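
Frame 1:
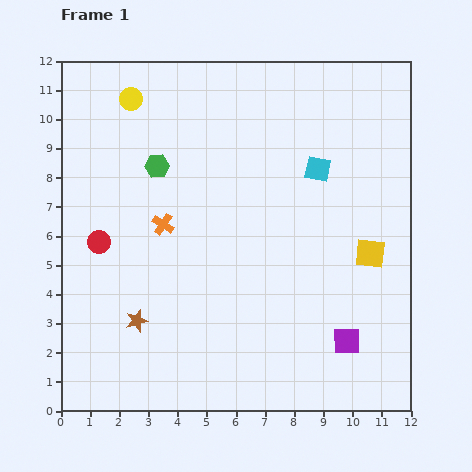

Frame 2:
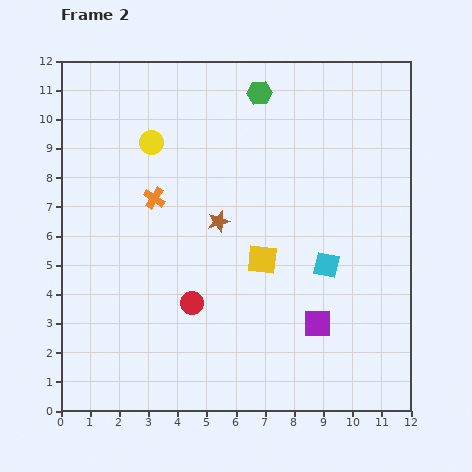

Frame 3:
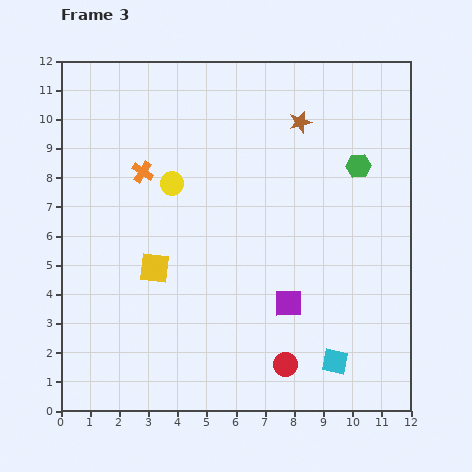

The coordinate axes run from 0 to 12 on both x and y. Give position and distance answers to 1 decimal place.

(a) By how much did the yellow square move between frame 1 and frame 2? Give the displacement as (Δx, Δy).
(-3.7, -0.2)

The yellow square was at (10.6, 5.4) in frame 1 and (6.9, 5.2) in frame 2.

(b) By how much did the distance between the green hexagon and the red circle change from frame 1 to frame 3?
+3.9

Distance in frame 1: 3.3. Distance in frame 3: 7.2.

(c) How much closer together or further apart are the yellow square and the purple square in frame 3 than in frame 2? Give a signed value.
+1.9

Distance in frame 2: 2.9. Distance in frame 3: 4.8.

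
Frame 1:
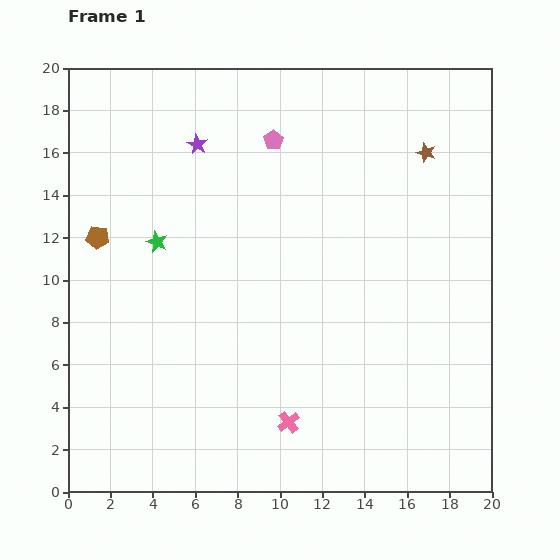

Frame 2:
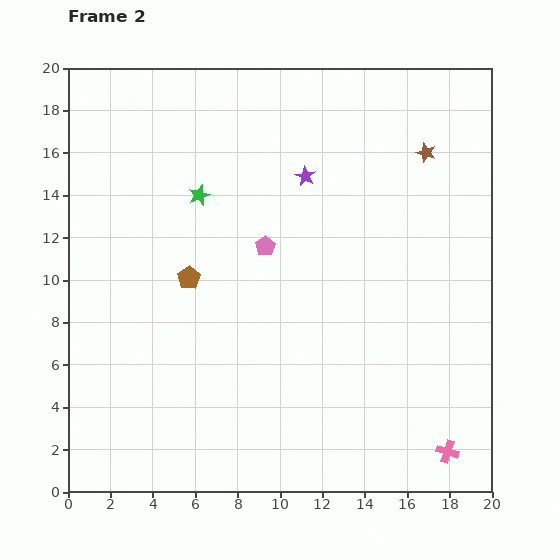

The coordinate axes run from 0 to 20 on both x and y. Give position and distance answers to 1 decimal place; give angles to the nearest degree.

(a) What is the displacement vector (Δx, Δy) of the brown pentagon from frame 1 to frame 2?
(4.3, -1.9)

The brown pentagon was at (1.4, 12.0) in frame 1 and (5.7, 10.1) in frame 2.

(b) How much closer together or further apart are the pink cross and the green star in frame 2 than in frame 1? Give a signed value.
+6.3

Distance in frame 1: 10.5. Distance in frame 2: 16.8.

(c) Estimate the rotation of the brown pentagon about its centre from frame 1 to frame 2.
31° clockwise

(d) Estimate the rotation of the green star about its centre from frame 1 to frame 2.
29° clockwise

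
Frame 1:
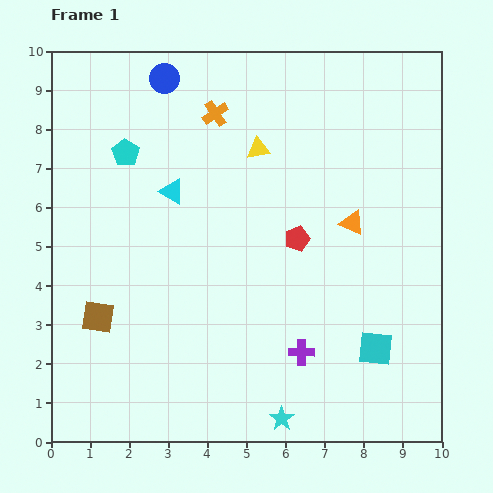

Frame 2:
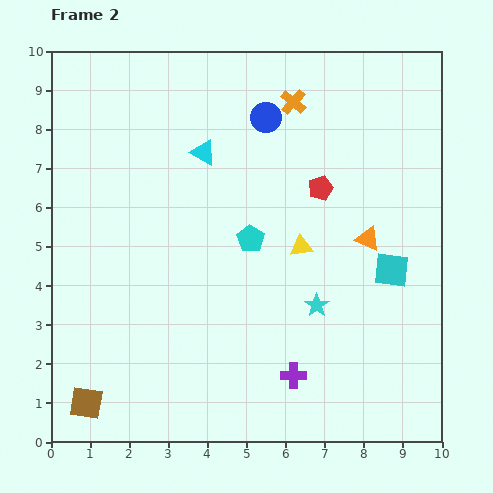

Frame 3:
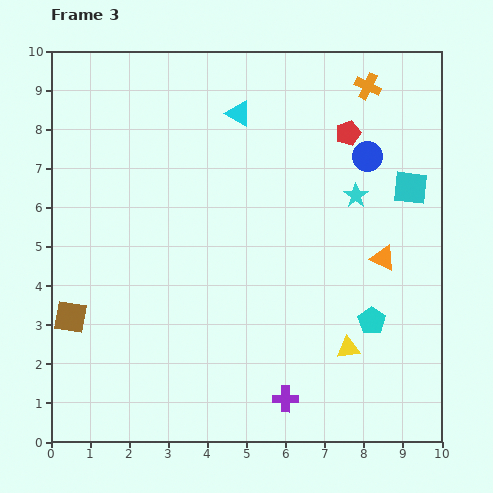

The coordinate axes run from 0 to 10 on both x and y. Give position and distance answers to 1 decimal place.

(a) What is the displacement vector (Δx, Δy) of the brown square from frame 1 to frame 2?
(-0.3, -2.2)

The brown square was at (1.2, 3.2) in frame 1 and (0.9, 1.0) in frame 2.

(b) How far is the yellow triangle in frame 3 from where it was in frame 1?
5.6

The yellow triangle moved from (5.3, 7.5) to (7.6, 2.4), a distance of √(2.3² + 5.1²) ≈ 5.6.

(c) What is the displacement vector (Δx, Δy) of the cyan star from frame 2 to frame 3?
(1.0, 2.8)

The cyan star was at (6.8, 3.5) in frame 2 and (7.8, 6.3) in frame 3.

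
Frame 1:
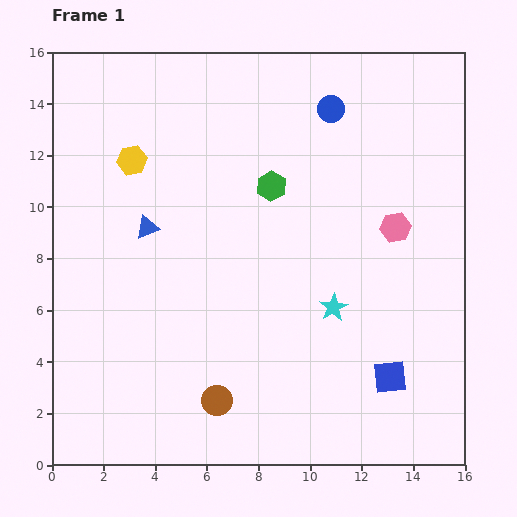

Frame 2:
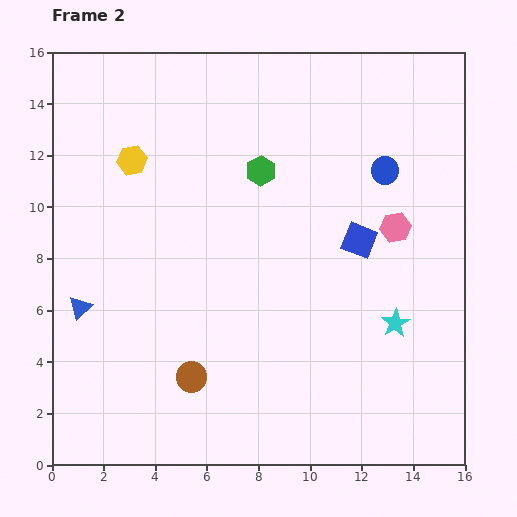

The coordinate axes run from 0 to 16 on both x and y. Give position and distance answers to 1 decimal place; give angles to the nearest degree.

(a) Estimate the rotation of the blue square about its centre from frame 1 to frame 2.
28° clockwise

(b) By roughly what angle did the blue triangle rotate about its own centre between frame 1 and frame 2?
24° counter-clockwise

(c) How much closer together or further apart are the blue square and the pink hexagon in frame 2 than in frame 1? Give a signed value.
-4.3

Distance in frame 1: 5.8. Distance in frame 2: 1.5.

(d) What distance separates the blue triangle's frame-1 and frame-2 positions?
4.0

The blue triangle moved from (3.7, 9.2) to (1.1, 6.1), a distance of √(2.6² + 3.1²) ≈ 4.0.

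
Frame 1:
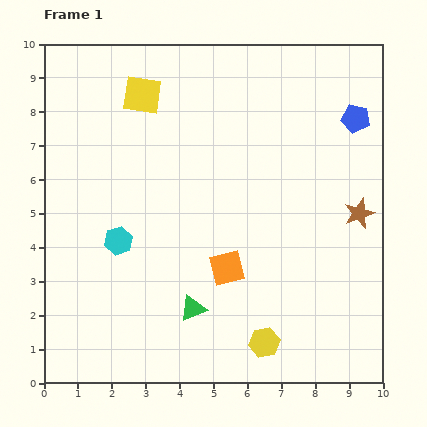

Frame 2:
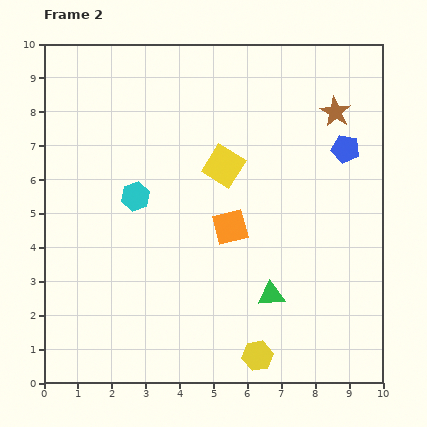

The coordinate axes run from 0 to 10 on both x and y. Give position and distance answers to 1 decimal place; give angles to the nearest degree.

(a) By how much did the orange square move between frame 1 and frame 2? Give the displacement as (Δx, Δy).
(0.1, 1.2)

The orange square was at (5.4, 3.4) in frame 1 and (5.5, 4.6) in frame 2.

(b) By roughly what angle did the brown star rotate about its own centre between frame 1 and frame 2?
20° counter-clockwise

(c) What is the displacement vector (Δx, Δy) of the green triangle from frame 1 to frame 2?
(2.3, 0.4)

The green triangle was at (4.4, 2.2) in frame 1 and (6.7, 2.6) in frame 2.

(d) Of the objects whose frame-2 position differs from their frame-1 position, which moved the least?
the yellow hexagon

(moved 0.4)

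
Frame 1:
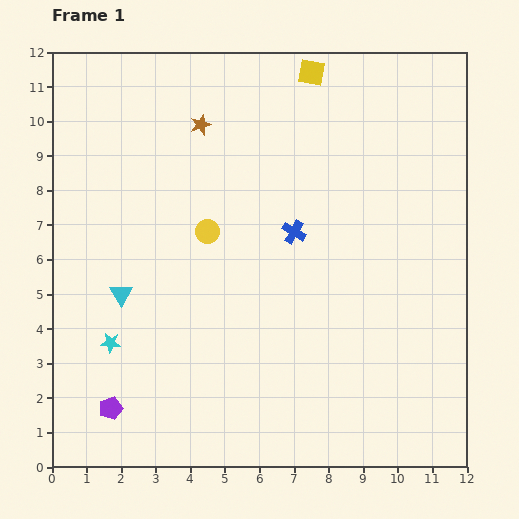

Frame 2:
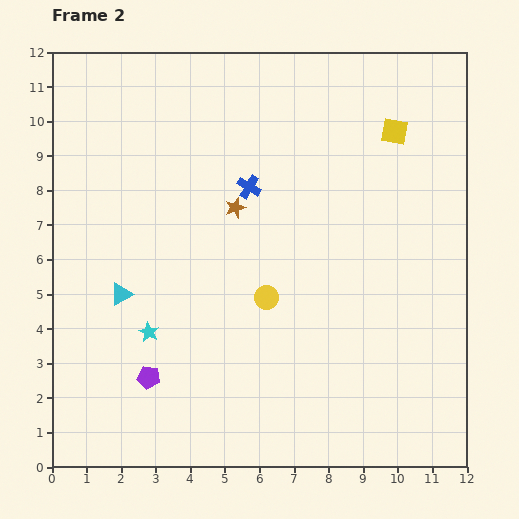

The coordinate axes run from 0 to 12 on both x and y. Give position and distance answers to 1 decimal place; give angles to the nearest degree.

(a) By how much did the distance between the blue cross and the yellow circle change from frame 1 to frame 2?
+0.7

Distance in frame 1: 2.5. Distance in frame 2: 3.2.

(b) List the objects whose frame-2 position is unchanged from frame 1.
the cyan triangle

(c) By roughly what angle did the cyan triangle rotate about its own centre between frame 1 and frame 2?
33° clockwise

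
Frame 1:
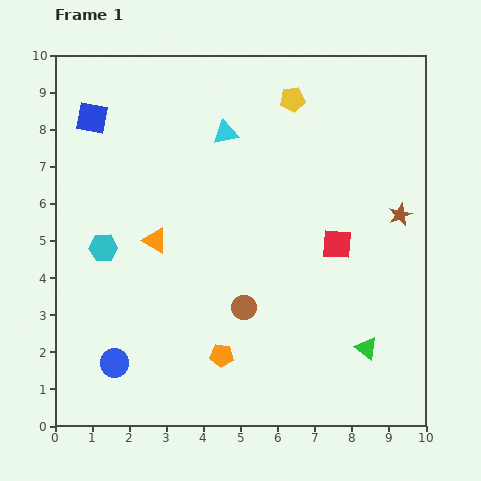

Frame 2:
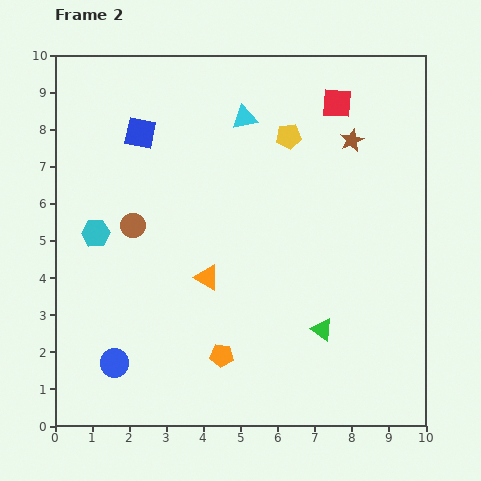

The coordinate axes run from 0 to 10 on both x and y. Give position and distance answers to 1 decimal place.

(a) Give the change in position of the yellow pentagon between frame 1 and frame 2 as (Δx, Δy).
(-0.1, -1.0)

The yellow pentagon was at (6.4, 8.8) in frame 1 and (6.3, 7.8) in frame 2.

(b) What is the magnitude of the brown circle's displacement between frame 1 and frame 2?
3.7

The brown circle moved from (5.1, 3.2) to (2.1, 5.4), a distance of √(3.0² + 2.2²) ≈ 3.7.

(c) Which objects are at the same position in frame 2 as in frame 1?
the blue circle, the orange pentagon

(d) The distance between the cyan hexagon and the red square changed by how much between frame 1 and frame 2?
+1.1

Distance in frame 1: 6.3. Distance in frame 2: 7.4.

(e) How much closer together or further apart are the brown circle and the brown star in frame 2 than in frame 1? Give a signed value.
+1.4

Distance in frame 1: 4.9. Distance in frame 2: 6.3.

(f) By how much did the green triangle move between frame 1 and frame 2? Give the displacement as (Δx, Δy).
(-1.2, 0.5)

The green triangle was at (8.4, 2.1) in frame 1 and (7.2, 2.6) in frame 2.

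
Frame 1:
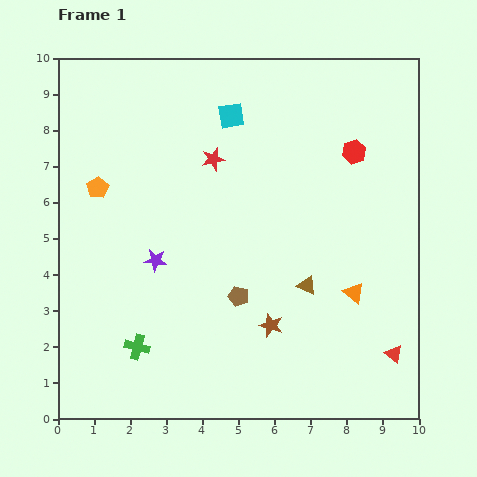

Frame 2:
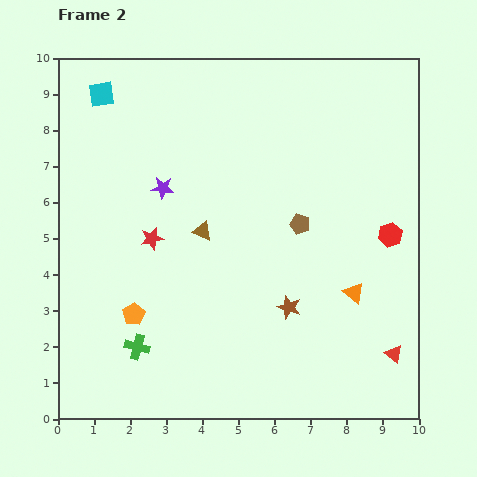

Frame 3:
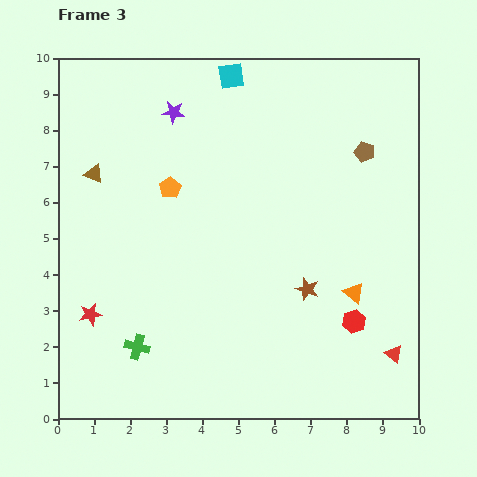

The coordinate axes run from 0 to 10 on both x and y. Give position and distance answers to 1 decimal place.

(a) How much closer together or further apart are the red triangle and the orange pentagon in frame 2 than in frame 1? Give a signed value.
-2.1

Distance in frame 1: 9.4. Distance in frame 2: 7.3.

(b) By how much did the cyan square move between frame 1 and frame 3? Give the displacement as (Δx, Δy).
(0.0, 1.1)

The cyan square was at (4.8, 8.4) in frame 1 and (4.8, 9.5) in frame 3.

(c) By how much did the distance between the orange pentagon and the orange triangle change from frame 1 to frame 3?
-1.8

Distance in frame 1: 7.7. Distance in frame 3: 5.9.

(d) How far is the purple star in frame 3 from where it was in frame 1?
4.1

The purple star moved from (2.7, 4.4) to (3.2, 8.5), a distance of √(0.5² + 4.1²) ≈ 4.1.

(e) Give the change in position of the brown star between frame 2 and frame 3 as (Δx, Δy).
(0.5, 0.5)

The brown star was at (6.4, 3.1) in frame 2 and (6.9, 3.6) in frame 3.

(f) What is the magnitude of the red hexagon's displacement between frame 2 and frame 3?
2.6

The red hexagon moved from (9.2, 5.1) to (8.2, 2.7), a distance of √(1.0² + 2.4²) ≈ 2.6.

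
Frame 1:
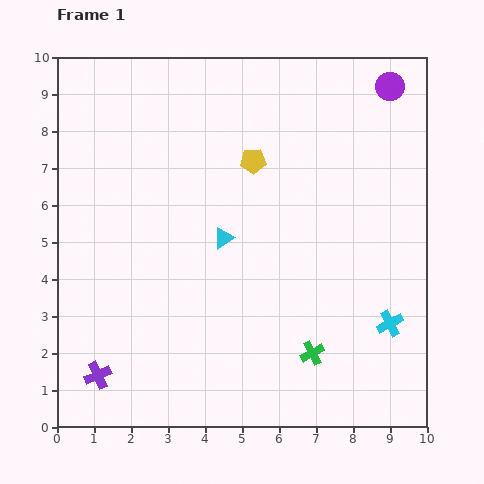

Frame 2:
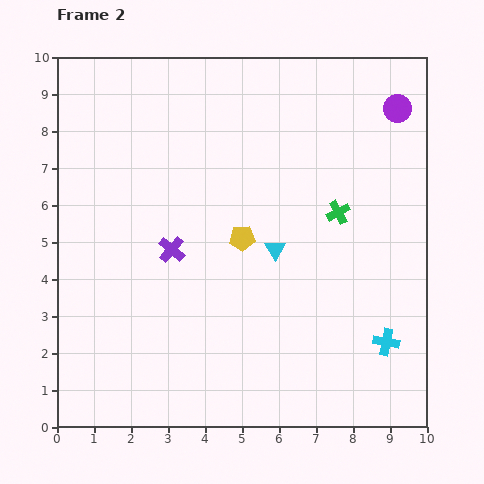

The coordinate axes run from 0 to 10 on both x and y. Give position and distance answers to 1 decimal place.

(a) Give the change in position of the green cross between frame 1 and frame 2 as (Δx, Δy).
(0.7, 3.8)

The green cross was at (6.9, 2.0) in frame 1 and (7.6, 5.8) in frame 2.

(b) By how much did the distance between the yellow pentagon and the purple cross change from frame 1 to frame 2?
-5.3

Distance in frame 1: 7.2. Distance in frame 2: 1.9.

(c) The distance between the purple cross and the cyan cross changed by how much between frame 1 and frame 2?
-1.7

Distance in frame 1: 8.0. Distance in frame 2: 6.3.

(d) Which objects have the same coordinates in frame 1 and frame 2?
none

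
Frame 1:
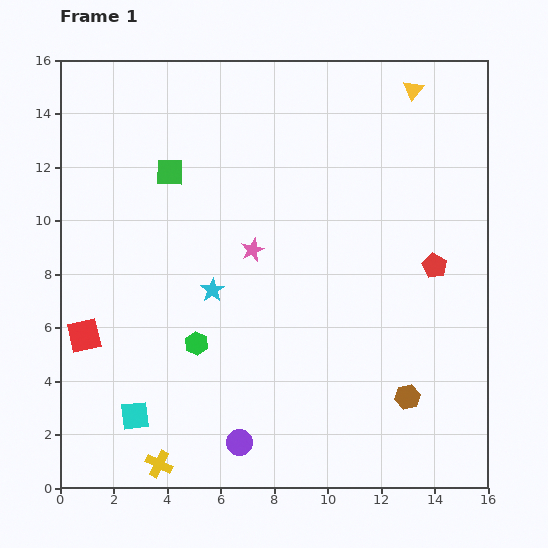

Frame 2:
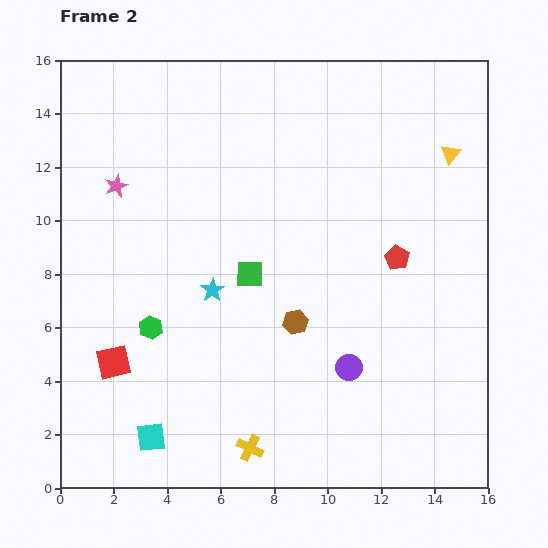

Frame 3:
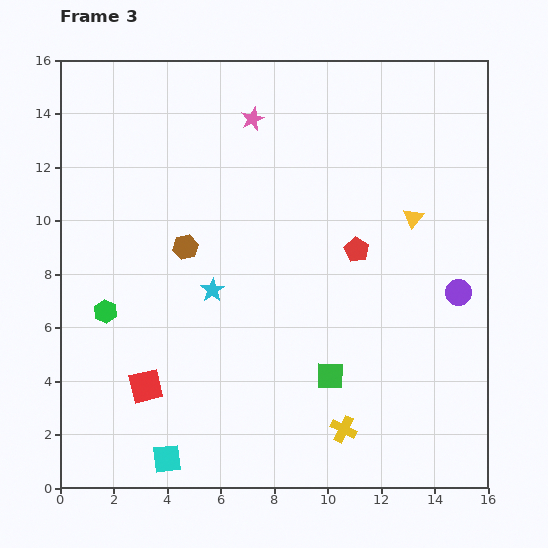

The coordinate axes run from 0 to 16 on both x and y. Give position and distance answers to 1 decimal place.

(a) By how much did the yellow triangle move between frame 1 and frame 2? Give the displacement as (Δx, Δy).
(1.4, -2.4)

The yellow triangle was at (13.2, 14.9) in frame 1 and (14.6, 12.5) in frame 2.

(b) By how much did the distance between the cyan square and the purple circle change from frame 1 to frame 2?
+3.8

Distance in frame 1: 4.0. Distance in frame 2: 7.8.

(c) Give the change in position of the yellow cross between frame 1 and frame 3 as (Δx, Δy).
(6.9, 1.3)

The yellow cross was at (3.7, 0.9) in frame 1 and (10.6, 2.2) in frame 3.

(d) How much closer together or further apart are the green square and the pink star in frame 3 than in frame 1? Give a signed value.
+5.8

Distance in frame 1: 4.2. Distance in frame 3: 10.0.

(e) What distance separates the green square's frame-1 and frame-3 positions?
9.7

The green square moved from (4.1, 11.8) to (10.1, 4.2), a distance of √(6.0² + 7.6²) ≈ 9.7.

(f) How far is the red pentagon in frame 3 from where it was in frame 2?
1.5

The red pentagon moved from (12.6, 8.6) to (11.1, 8.9), a distance of √(1.5² + 0.3²) ≈ 1.5.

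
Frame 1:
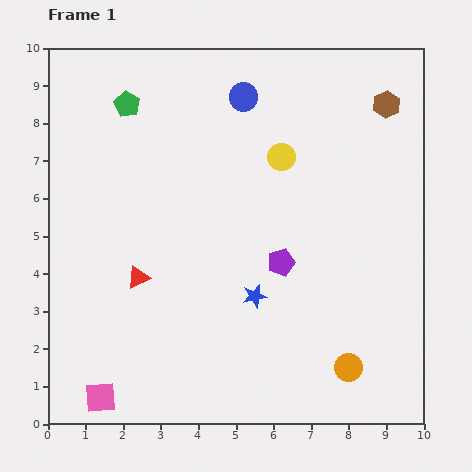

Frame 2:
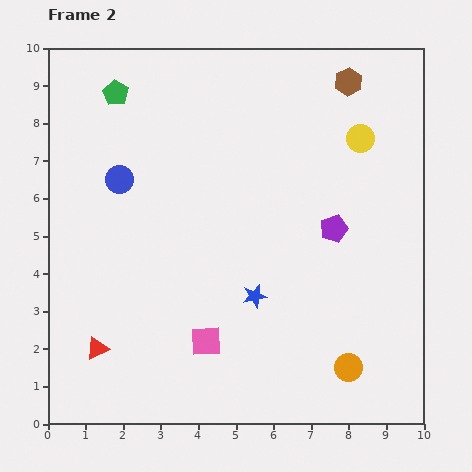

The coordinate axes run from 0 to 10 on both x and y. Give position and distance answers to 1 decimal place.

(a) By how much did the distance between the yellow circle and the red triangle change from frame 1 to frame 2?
+4.0

Distance in frame 1: 5.0. Distance in frame 2: 9.0.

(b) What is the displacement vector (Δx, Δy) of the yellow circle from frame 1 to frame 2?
(2.1, 0.5)

The yellow circle was at (6.2, 7.1) in frame 1 and (8.3, 7.6) in frame 2.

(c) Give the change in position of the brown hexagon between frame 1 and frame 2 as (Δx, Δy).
(-1.0, 0.6)

The brown hexagon was at (9.0, 8.5) in frame 1 and (8.0, 9.1) in frame 2.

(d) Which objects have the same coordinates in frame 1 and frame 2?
the orange circle, the blue star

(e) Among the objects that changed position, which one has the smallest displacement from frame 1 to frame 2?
the green pentagon

(moved 0.4)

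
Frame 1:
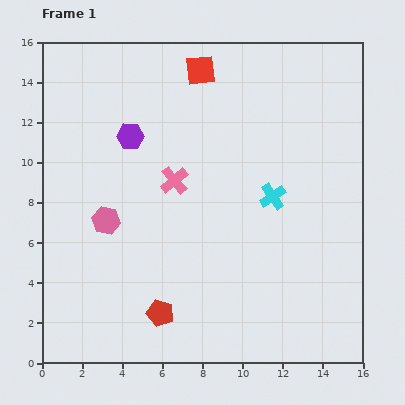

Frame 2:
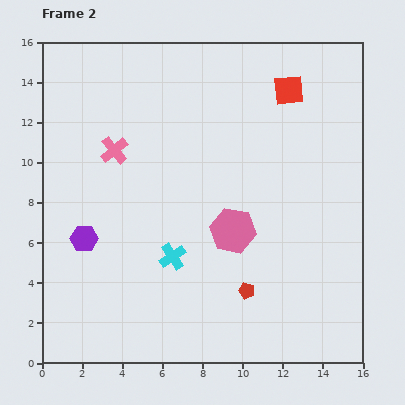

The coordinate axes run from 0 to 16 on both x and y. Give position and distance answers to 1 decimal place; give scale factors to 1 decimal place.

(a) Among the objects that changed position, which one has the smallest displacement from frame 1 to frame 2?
the pink cross

(moved 3.4)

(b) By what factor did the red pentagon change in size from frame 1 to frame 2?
0.6×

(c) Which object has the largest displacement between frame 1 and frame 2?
the pink hexagon

(moved 6.3; next 5.8)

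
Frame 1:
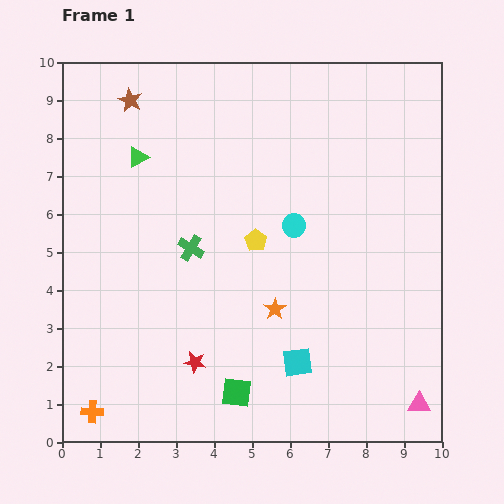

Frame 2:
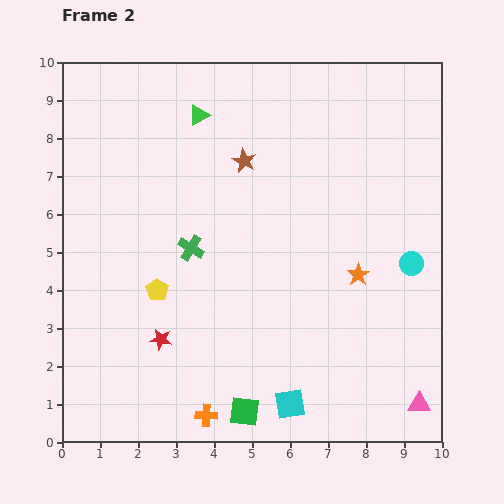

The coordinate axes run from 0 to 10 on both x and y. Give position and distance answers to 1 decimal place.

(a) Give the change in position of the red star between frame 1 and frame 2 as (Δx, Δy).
(-0.9, 0.6)

The red star was at (3.5, 2.1) in frame 1 and (2.6, 2.7) in frame 2.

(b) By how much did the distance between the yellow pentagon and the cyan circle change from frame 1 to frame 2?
+5.6

Distance in frame 1: 1.1. Distance in frame 2: 6.7.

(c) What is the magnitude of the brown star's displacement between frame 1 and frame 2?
3.4

The brown star moved from (1.8, 9.0) to (4.8, 7.4), a distance of √(3.0² + 1.6²) ≈ 3.4.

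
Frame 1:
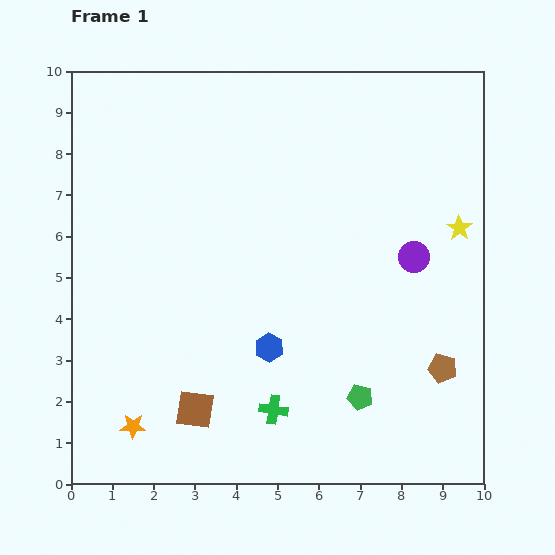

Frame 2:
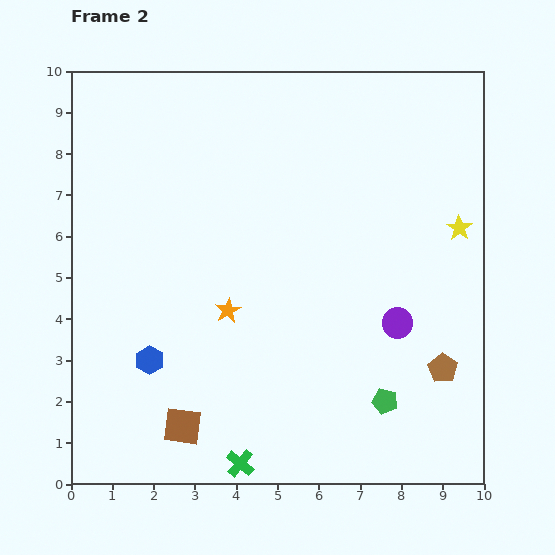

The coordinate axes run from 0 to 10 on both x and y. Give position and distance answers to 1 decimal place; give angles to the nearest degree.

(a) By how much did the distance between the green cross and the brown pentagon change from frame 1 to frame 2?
+1.2

Distance in frame 1: 4.2. Distance in frame 2: 5.4.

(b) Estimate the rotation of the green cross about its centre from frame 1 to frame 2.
30° clockwise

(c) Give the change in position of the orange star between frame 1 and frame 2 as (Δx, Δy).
(2.3, 2.8)

The orange star was at (1.5, 1.4) in frame 1 and (3.8, 4.2) in frame 2.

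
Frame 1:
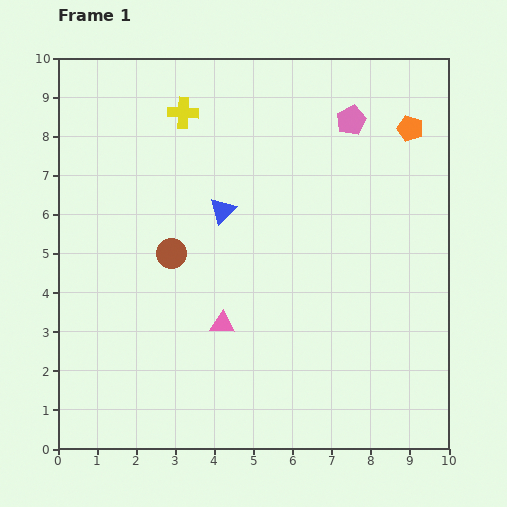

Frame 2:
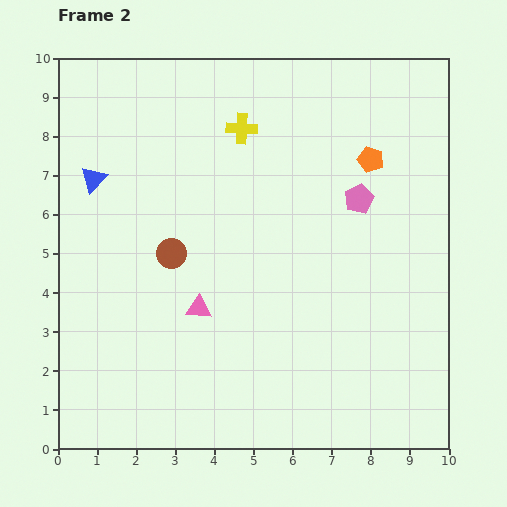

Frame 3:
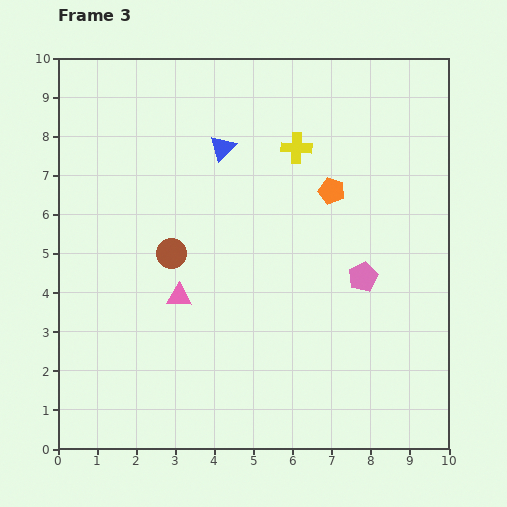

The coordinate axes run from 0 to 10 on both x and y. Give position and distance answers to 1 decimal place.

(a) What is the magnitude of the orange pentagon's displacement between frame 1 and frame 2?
1.3

The orange pentagon moved from (9.0, 8.2) to (8.0, 7.4), a distance of √(1.0² + 0.8²) ≈ 1.3.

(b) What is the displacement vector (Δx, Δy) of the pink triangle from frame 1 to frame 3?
(-1.1, 0.7)

The pink triangle was at (4.2, 3.2) in frame 1 and (3.1, 3.9) in frame 3.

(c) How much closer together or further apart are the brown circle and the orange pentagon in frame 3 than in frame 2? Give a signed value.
-1.2

Distance in frame 2: 5.6. Distance in frame 3: 4.4.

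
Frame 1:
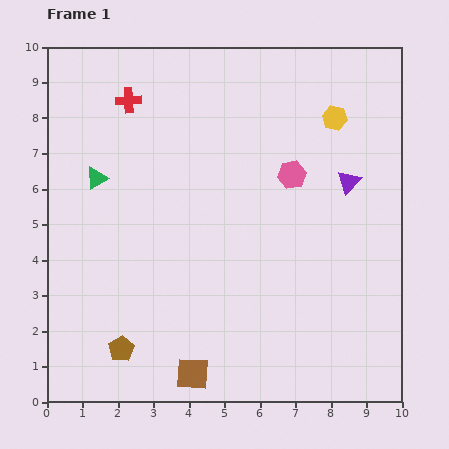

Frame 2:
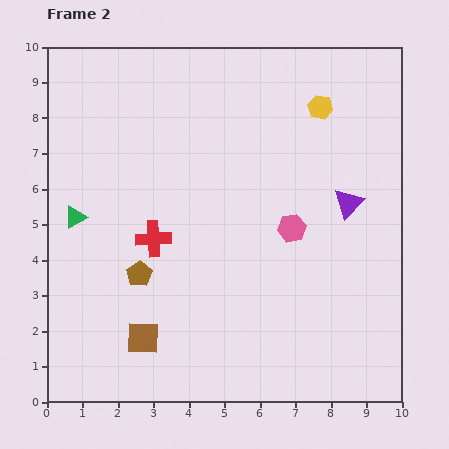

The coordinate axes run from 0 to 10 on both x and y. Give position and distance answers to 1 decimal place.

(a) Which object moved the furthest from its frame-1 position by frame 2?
the red cross

(moved 4.0; next 2.2)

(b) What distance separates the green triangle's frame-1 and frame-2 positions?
1.3

The green triangle moved from (1.4, 6.3) to (0.8, 5.2), a distance of √(0.6² + 1.1²) ≈ 1.3.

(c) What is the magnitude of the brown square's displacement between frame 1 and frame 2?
1.7

The brown square moved from (4.1, 0.8) to (2.7, 1.8), a distance of √(1.4² + 1.0²) ≈ 1.7.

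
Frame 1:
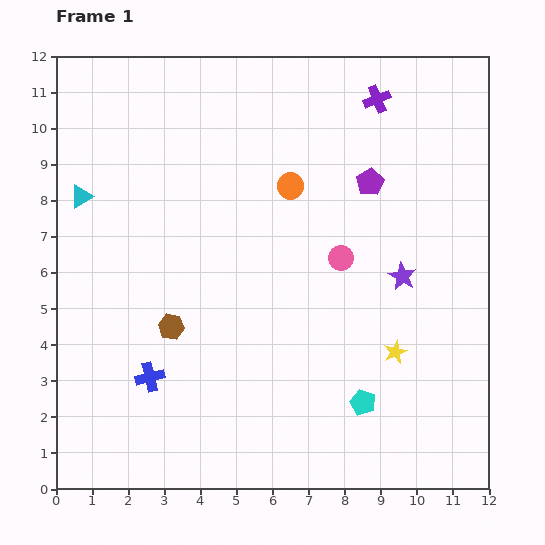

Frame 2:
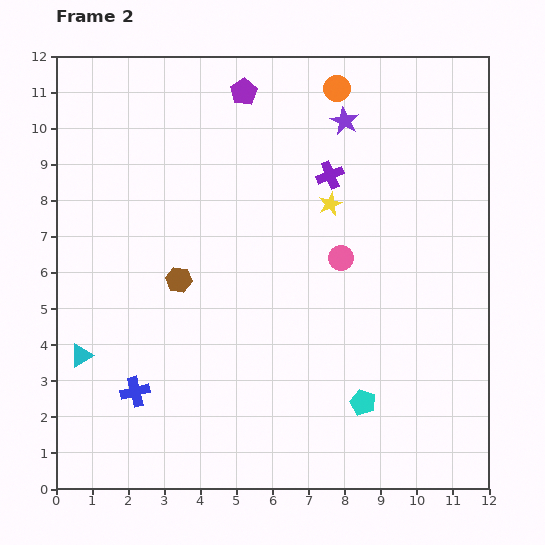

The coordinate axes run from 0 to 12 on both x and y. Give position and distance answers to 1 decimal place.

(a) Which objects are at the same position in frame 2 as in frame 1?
the pink circle, the cyan pentagon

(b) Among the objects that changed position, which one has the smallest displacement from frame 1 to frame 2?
the blue cross

(moved 0.6)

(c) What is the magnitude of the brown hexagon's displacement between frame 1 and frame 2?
1.3

The brown hexagon moved from (3.2, 4.5) to (3.4, 5.8), a distance of √(0.2² + 1.3²) ≈ 1.3.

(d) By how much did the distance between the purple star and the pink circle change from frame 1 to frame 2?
+2.0

Distance in frame 1: 1.8. Distance in frame 2: 3.8.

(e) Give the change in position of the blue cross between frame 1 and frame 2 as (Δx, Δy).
(-0.4, -0.4)

The blue cross was at (2.6, 3.1) in frame 1 and (2.2, 2.7) in frame 2.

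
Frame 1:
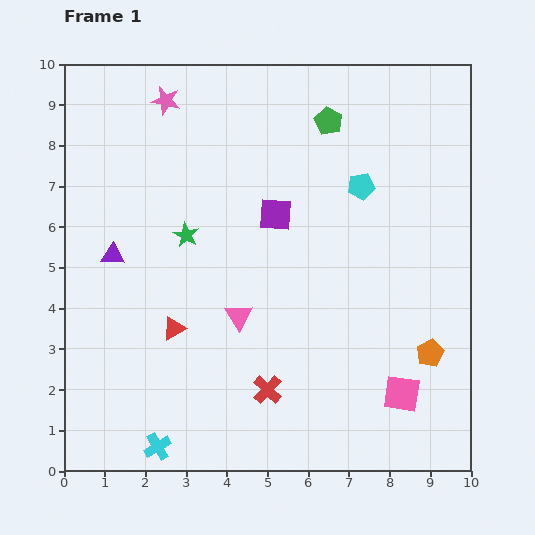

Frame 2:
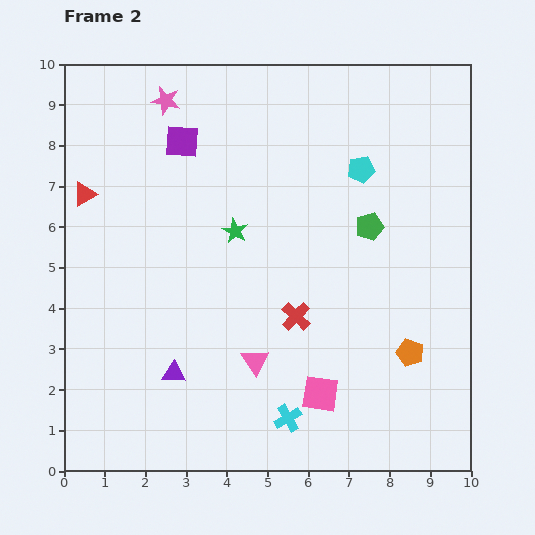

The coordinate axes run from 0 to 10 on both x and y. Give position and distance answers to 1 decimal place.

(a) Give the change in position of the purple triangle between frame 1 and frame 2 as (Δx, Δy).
(1.5, -2.9)

The purple triangle was at (1.2, 5.3) in frame 1 and (2.7, 2.4) in frame 2.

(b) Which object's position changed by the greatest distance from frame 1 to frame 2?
the red triangle

(moved 4.0; next 3.3)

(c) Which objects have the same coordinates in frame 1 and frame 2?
the pink star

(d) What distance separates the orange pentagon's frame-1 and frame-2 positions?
0.5

The orange pentagon moved from (9.0, 2.9) to (8.5, 2.9), a distance of √(0.5² + 0.0²) ≈ 0.5.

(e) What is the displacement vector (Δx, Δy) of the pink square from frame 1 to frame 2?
(-2.0, 0.0)

The pink square was at (8.3, 1.9) in frame 1 and (6.3, 1.9) in frame 2.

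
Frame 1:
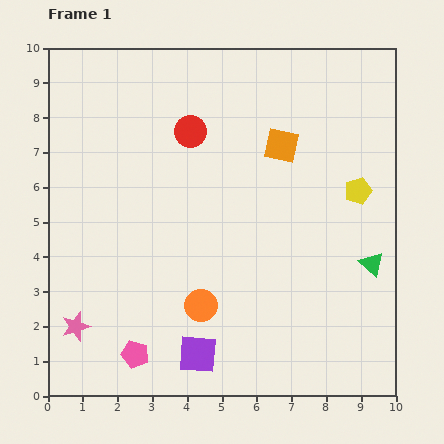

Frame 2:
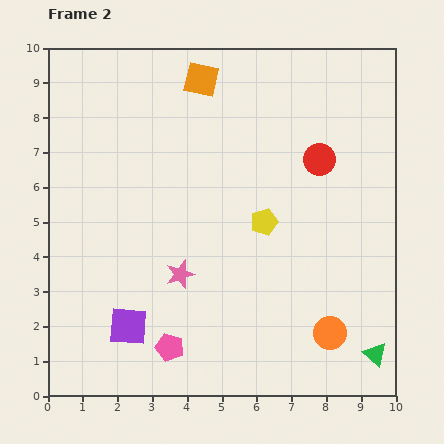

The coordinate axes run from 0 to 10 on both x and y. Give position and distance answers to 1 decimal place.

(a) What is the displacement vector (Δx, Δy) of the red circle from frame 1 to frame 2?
(3.7, -0.8)

The red circle was at (4.1, 7.6) in frame 1 and (7.8, 6.8) in frame 2.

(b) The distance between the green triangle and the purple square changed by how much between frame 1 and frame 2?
+1.5

Distance in frame 1: 5.6. Distance in frame 2: 7.1.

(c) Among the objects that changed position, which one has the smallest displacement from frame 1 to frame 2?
the pink pentagon

(moved 1.0)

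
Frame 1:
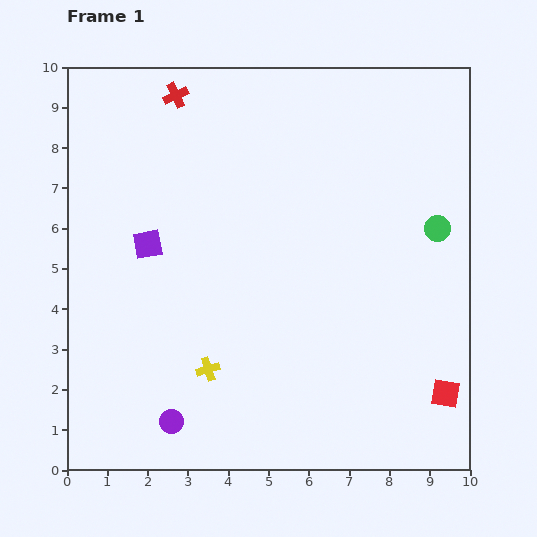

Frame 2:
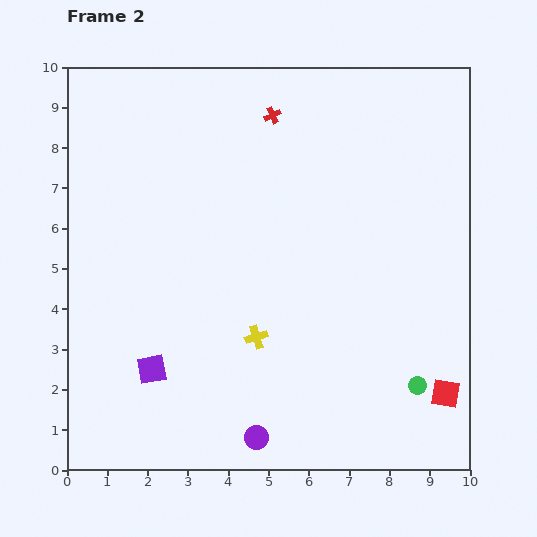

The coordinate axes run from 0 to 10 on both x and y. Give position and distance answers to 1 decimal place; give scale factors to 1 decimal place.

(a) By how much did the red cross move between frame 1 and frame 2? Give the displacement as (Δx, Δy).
(2.4, -0.5)

The red cross was at (2.7, 9.3) in frame 1 and (5.1, 8.8) in frame 2.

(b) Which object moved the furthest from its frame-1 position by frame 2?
the green circle

(moved 3.9; next 3.1)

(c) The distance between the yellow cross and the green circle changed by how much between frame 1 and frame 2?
-2.5

Distance in frame 1: 6.7. Distance in frame 2: 4.2.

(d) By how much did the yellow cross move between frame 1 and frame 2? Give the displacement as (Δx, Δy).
(1.2, 0.8)

The yellow cross was at (3.5, 2.5) in frame 1 and (4.7, 3.3) in frame 2.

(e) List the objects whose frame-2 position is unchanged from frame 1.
the red square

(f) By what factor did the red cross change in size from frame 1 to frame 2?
0.7×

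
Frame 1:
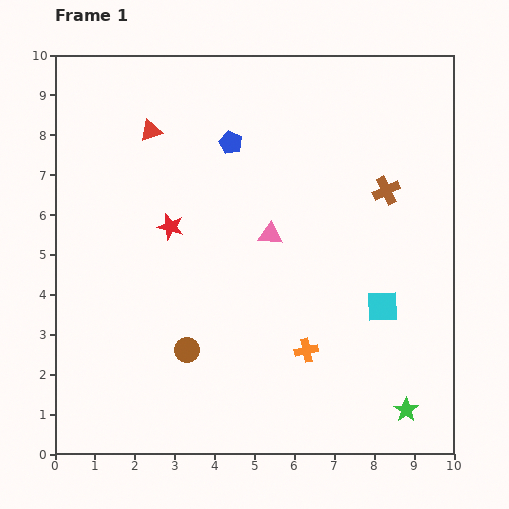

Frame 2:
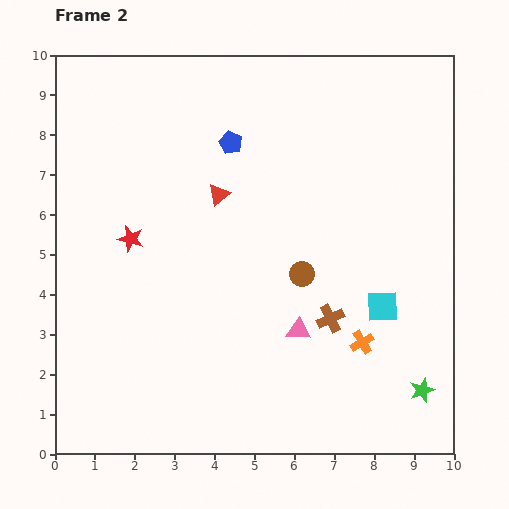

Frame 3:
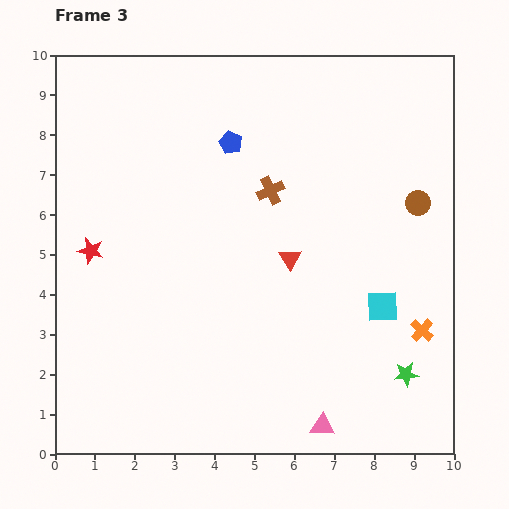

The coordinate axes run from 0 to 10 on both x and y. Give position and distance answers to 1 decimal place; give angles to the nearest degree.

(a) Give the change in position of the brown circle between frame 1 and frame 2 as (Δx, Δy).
(2.9, 1.9)

The brown circle was at (3.3, 2.6) in frame 1 and (6.2, 4.5) in frame 2.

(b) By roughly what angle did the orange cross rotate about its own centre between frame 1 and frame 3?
36° counter-clockwise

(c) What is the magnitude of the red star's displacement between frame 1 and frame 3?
2.1

The red star moved from (2.9, 5.7) to (0.9, 5.1), a distance of √(2.0² + 0.6²) ≈ 2.1.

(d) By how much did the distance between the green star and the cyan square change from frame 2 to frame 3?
-0.5

Distance in frame 2: 2.3. Distance in frame 3: 1.8.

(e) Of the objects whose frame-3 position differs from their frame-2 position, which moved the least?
the green star

(moved 0.6)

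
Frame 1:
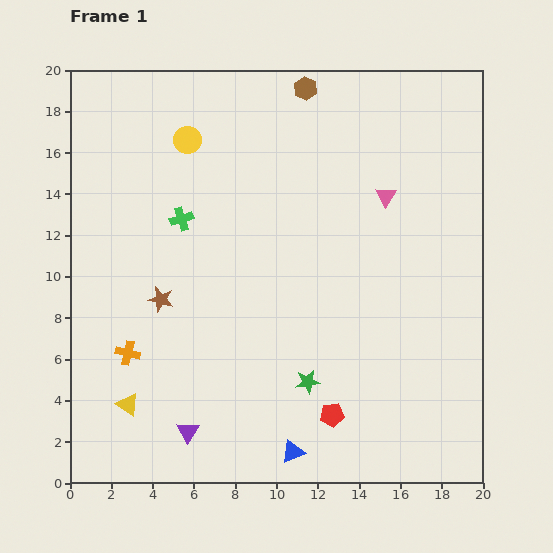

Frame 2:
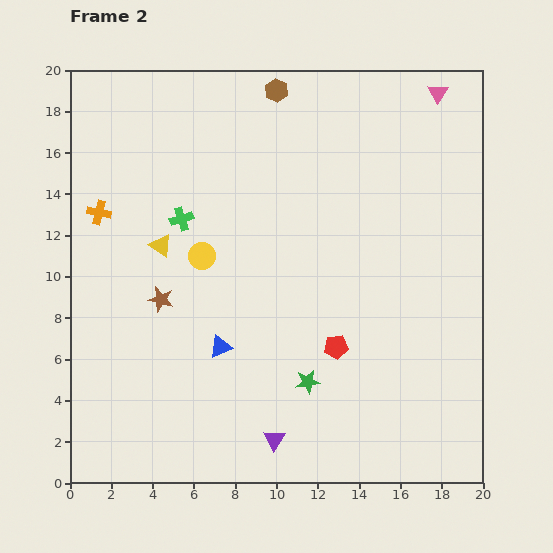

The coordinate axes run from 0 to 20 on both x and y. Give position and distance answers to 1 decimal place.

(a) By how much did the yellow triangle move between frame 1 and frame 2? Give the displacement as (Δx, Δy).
(1.6, 7.7)

The yellow triangle was at (2.8, 3.8) in frame 1 and (4.4, 11.5) in frame 2.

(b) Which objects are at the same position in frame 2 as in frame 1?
the green cross, the brown star, the green star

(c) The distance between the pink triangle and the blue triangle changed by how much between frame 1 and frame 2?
+3.0

Distance in frame 1: 13.2. Distance in frame 2: 16.2.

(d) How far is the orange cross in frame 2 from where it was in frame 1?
6.9

The orange cross moved from (2.8, 6.3) to (1.4, 13.1), a distance of √(1.4² + 6.8²) ≈ 6.9.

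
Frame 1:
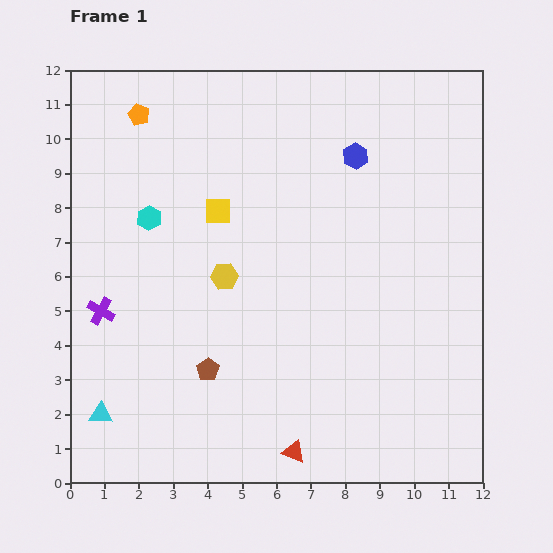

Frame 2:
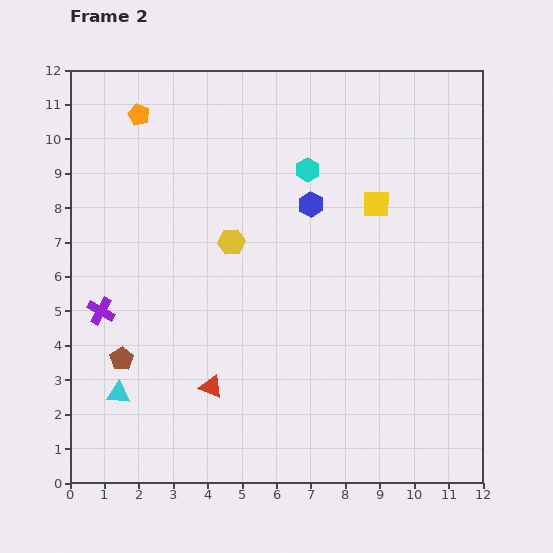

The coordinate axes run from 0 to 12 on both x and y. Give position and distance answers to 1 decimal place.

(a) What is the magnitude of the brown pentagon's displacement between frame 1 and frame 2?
2.5

The brown pentagon moved from (4.0, 3.3) to (1.5, 3.6), a distance of √(2.5² + 0.3²) ≈ 2.5.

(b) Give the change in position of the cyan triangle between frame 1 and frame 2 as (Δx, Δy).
(0.5, 0.6)

The cyan triangle was at (0.9, 2.0) in frame 1 and (1.4, 2.6) in frame 2.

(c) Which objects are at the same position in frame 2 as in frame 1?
the purple cross, the orange pentagon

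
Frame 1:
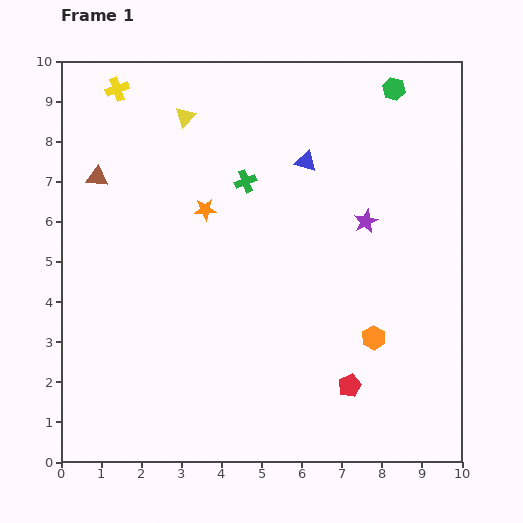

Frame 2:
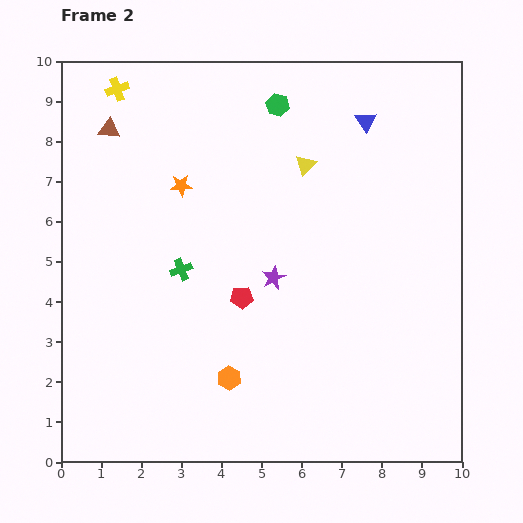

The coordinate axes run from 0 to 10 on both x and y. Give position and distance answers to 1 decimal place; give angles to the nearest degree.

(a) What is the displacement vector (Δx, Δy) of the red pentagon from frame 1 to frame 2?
(-2.7, 2.2)

The red pentagon was at (7.2, 1.9) in frame 1 and (4.5, 4.1) in frame 2.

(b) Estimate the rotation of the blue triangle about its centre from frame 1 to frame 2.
43° clockwise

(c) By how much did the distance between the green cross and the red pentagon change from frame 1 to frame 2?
-4.0

Distance in frame 1: 5.7. Distance in frame 2: 1.7.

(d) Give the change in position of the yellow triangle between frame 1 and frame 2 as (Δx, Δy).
(3.0, -1.2)

The yellow triangle was at (3.1, 8.6) in frame 1 and (6.1, 7.4) in frame 2.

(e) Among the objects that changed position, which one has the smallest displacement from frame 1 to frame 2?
the orange star

(moved 0.8)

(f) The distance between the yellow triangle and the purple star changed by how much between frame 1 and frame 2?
-2.3

Distance in frame 1: 5.2. Distance in frame 2: 2.9.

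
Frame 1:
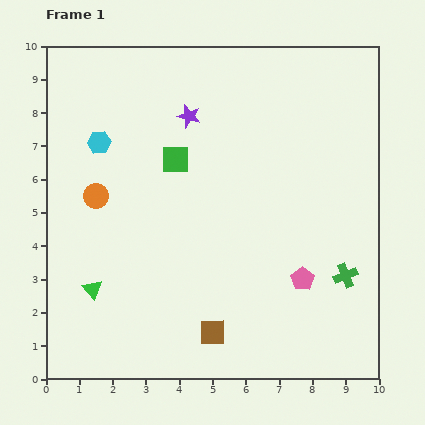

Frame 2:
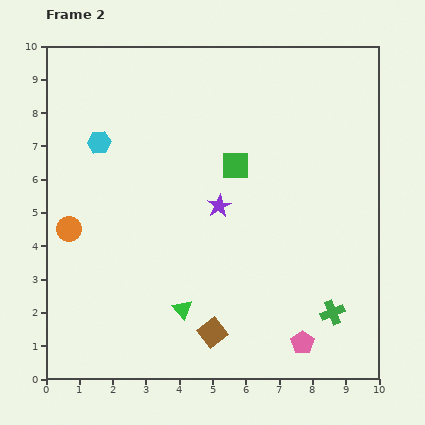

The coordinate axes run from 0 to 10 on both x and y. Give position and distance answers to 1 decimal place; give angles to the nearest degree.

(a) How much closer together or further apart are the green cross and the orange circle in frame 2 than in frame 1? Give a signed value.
+0.4

Distance in frame 1: 7.9. Distance in frame 2: 8.3.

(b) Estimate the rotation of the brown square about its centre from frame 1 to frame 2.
37° counter-clockwise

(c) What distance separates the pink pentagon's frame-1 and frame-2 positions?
1.9

The pink pentagon moved from (7.7, 3.0) to (7.7, 1.1), a distance of √(0.0² + 1.9²) ≈ 1.9.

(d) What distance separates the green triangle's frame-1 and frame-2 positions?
2.8

The green triangle moved from (1.4, 2.7) to (4.1, 2.1), a distance of √(2.7² + 0.6²) ≈ 2.8.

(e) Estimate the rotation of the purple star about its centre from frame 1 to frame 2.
26° clockwise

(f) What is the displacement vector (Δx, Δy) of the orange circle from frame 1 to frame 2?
(-0.8, -1.0)

The orange circle was at (1.5, 5.5) in frame 1 and (0.7, 4.5) in frame 2.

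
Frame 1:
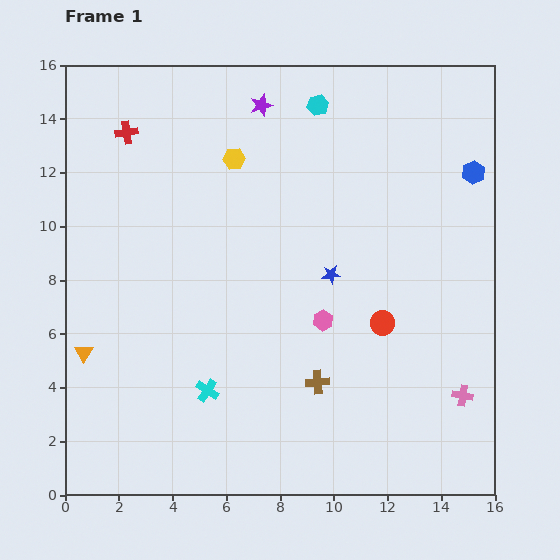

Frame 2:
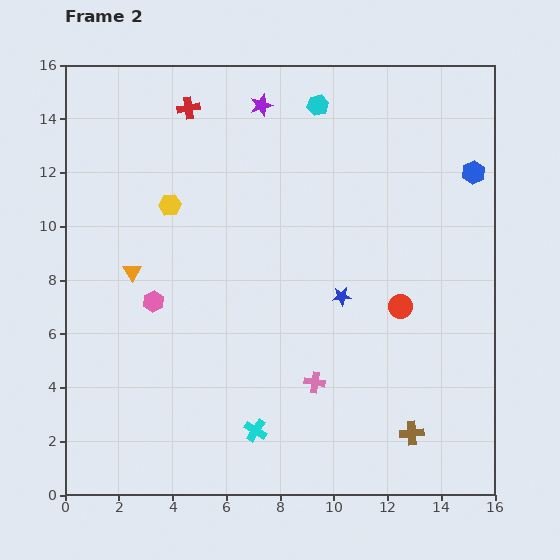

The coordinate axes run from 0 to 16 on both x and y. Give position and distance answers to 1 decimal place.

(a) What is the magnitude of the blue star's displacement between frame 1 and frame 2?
0.9

The blue star moved from (9.9, 8.2) to (10.3, 7.4), a distance of √(0.4² + 0.8²) ≈ 0.9.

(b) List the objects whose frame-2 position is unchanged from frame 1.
the blue hexagon, the cyan hexagon, the purple star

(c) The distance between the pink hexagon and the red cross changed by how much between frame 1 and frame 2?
-2.8

Distance in frame 1: 10.1. Distance in frame 2: 7.3.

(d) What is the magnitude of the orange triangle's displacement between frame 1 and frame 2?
3.5

The orange triangle moved from (0.7, 5.3) to (2.5, 8.3), a distance of √(1.8² + 3.0²) ≈ 3.5.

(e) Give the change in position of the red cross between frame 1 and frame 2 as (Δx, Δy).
(2.3, 0.9)

The red cross was at (2.3, 13.5) in frame 1 and (4.6, 14.4) in frame 2.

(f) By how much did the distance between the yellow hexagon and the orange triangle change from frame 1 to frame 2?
-6.2

Distance in frame 1: 9.1. Distance in frame 2: 2.9.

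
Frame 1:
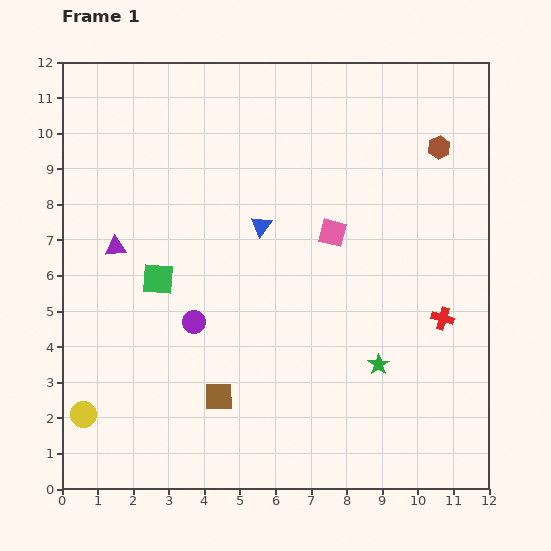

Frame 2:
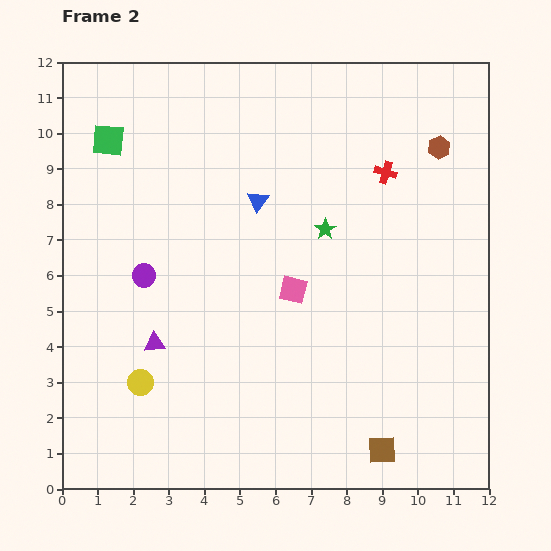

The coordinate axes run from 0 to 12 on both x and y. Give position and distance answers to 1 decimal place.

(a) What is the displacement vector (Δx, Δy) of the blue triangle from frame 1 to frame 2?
(-0.1, 0.7)

The blue triangle was at (5.6, 7.4) in frame 1 and (5.5, 8.1) in frame 2.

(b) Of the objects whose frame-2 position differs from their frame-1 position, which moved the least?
the blue triangle

(moved 0.7)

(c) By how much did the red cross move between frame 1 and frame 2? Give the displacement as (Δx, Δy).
(-1.6, 4.1)

The red cross was at (10.7, 4.8) in frame 1 and (9.1, 8.9) in frame 2.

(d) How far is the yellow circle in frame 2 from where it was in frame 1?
1.8

The yellow circle moved from (0.6, 2.1) to (2.2, 3.0), a distance of √(1.6² + 0.9²) ≈ 1.8.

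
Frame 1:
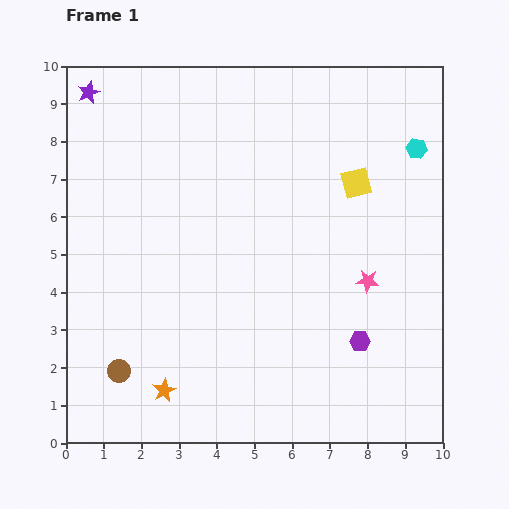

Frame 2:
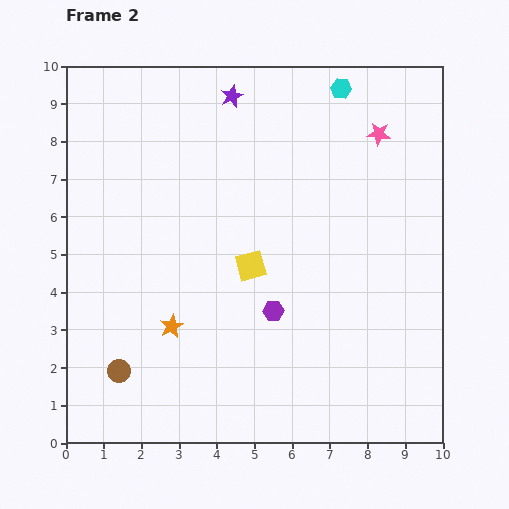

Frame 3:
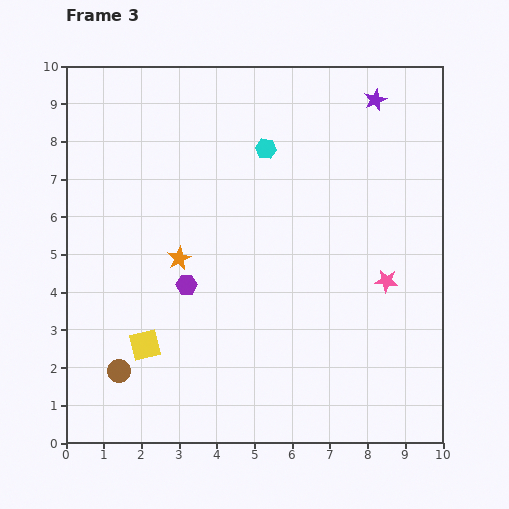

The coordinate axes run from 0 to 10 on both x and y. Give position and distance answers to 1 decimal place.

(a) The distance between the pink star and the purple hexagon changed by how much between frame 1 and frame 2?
+3.9

Distance in frame 1: 1.6. Distance in frame 2: 5.5.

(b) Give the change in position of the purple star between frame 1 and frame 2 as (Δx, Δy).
(3.8, -0.1)

The purple star was at (0.6, 9.3) in frame 1 and (4.4, 9.2) in frame 2.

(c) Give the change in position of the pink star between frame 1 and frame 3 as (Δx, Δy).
(0.5, 0.0)

The pink star was at (8.0, 4.3) in frame 1 and (8.5, 4.3) in frame 3.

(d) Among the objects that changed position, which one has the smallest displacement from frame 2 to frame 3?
the orange star

(moved 1.8)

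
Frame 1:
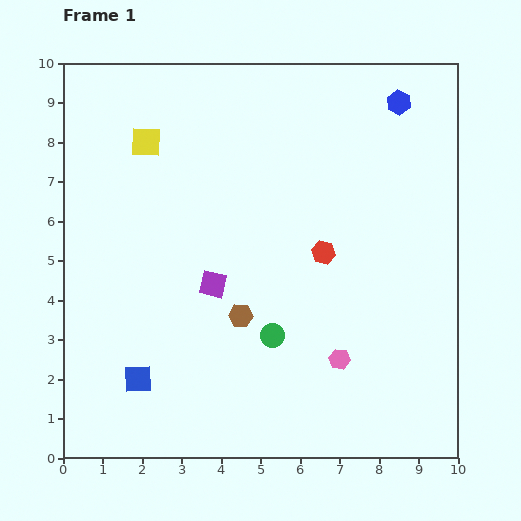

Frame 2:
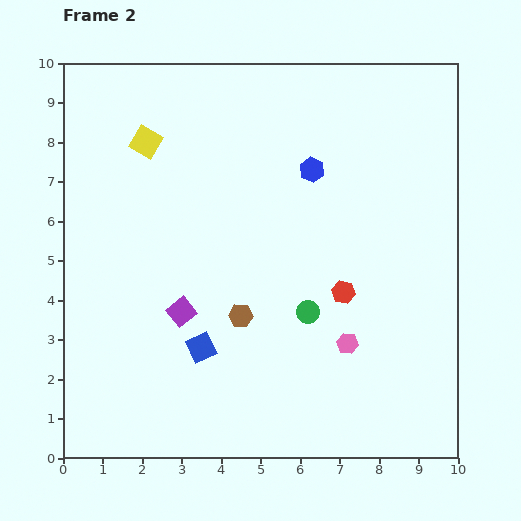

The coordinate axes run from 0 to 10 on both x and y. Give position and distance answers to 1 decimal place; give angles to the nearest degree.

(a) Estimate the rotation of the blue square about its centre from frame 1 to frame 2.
23° counter-clockwise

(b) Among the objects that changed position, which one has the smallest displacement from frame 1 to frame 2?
the pink hexagon

(moved 0.4)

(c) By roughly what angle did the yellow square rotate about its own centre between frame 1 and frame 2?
27° clockwise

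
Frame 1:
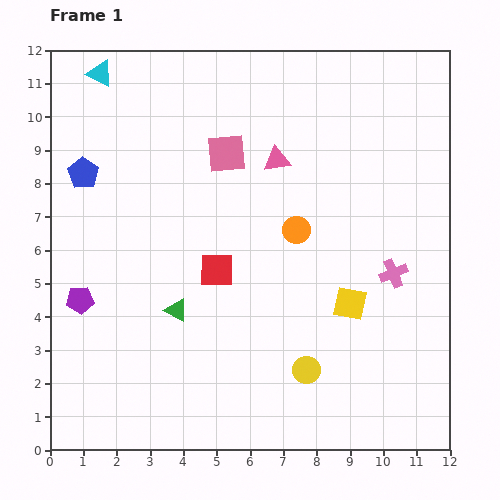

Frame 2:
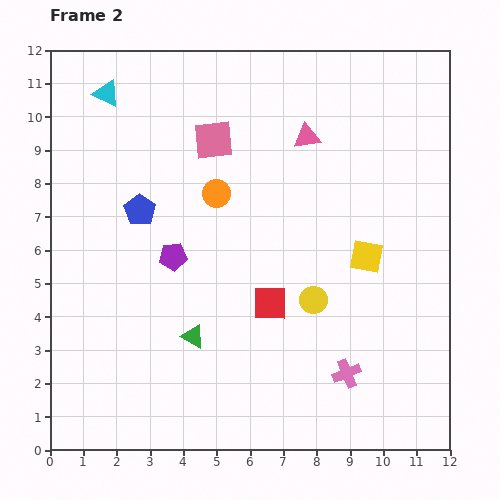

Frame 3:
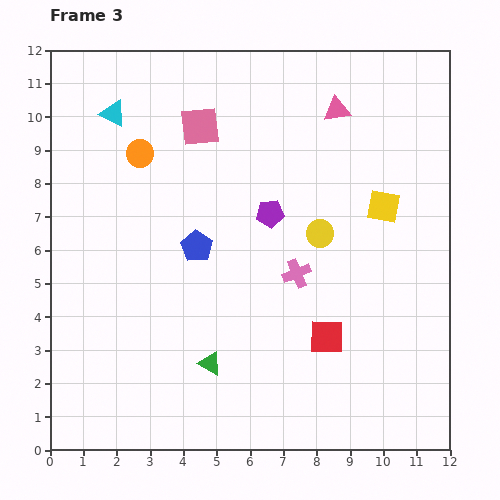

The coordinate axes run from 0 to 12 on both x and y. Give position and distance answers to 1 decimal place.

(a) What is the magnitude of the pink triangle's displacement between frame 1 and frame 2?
1.1

The pink triangle moved from (6.8, 8.7) to (7.7, 9.4), a distance of √(0.9² + 0.7²) ≈ 1.1.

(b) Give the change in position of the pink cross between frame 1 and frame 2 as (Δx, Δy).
(-1.4, -3.0)

The pink cross was at (10.3, 5.3) in frame 1 and (8.9, 2.3) in frame 2.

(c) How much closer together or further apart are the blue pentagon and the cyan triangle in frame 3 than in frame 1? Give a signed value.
+1.7

Distance in frame 1: 3.0. Distance in frame 3: 4.7.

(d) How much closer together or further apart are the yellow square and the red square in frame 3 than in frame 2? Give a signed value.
+1.1

Distance in frame 2: 3.2. Distance in frame 3: 4.3.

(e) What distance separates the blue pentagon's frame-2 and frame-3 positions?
2.0

The blue pentagon moved from (2.7, 7.2) to (4.4, 6.1), a distance of √(1.7² + 1.1²) ≈ 2.0.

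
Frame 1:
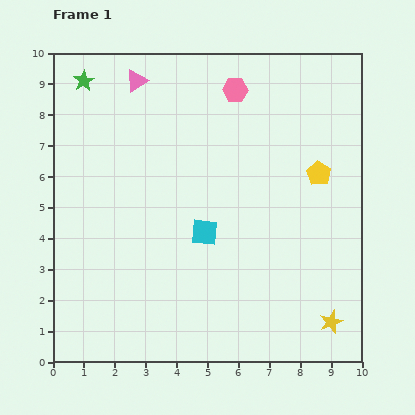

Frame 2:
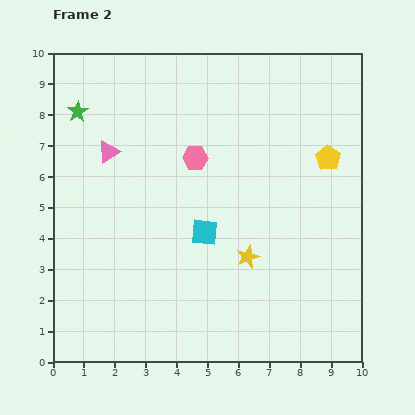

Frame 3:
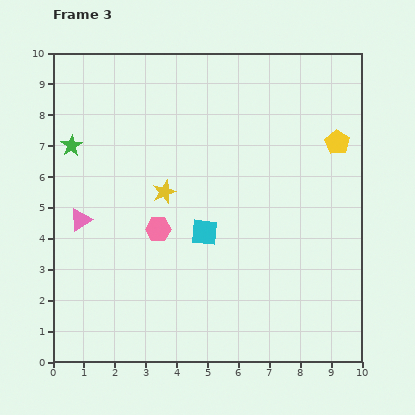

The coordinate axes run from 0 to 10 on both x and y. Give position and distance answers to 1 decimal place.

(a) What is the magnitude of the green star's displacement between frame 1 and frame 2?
1.0

The green star moved from (1.0, 9.1) to (0.8, 8.1), a distance of √(0.2² + 1.0²) ≈ 1.0.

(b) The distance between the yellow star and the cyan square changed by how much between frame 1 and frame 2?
-3.4

Distance in frame 1: 5.0. Distance in frame 2: 1.6.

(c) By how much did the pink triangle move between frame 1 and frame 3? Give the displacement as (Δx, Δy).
(-1.8, -4.5)

The pink triangle was at (2.7, 9.1) in frame 1 and (0.9, 4.6) in frame 3.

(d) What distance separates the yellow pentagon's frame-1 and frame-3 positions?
1.2

The yellow pentagon moved from (8.6, 6.1) to (9.2, 7.1), a distance of √(0.6² + 1.0²) ≈ 1.2.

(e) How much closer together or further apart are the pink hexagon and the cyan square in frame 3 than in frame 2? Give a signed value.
-0.9

Distance in frame 2: 2.4. Distance in frame 3: 1.5.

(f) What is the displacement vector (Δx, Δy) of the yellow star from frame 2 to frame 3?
(-2.7, 2.1)

The yellow star was at (6.3, 3.4) in frame 2 and (3.6, 5.5) in frame 3.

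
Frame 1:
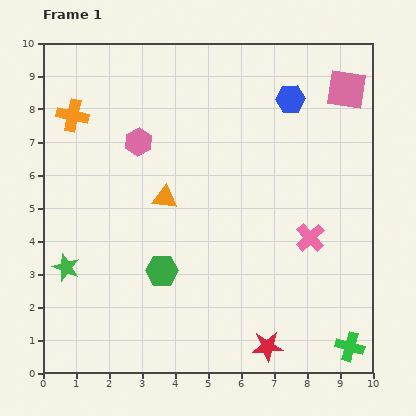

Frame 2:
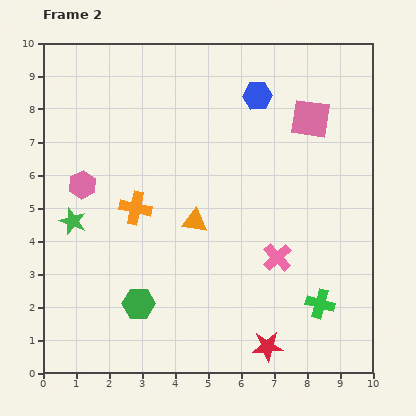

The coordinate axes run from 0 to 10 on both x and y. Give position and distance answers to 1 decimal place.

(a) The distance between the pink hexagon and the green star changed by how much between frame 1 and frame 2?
-3.3

Distance in frame 1: 4.4. Distance in frame 2: 1.1.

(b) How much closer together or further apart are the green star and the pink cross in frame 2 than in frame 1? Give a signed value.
-1.2

Distance in frame 1: 7.5. Distance in frame 2: 6.3.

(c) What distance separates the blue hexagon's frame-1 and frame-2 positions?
1.0

The blue hexagon moved from (7.5, 8.3) to (6.5, 8.4), a distance of √(1.0² + 0.1²) ≈ 1.0.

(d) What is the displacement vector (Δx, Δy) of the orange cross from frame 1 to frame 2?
(1.9, -2.8)

The orange cross was at (0.9, 7.8) in frame 1 and (2.8, 5.0) in frame 2.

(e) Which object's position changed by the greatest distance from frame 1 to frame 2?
the orange cross

(moved 3.4; next 2.1)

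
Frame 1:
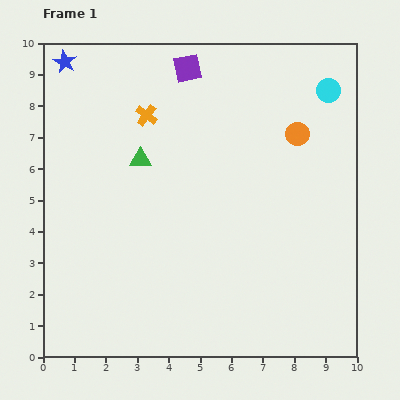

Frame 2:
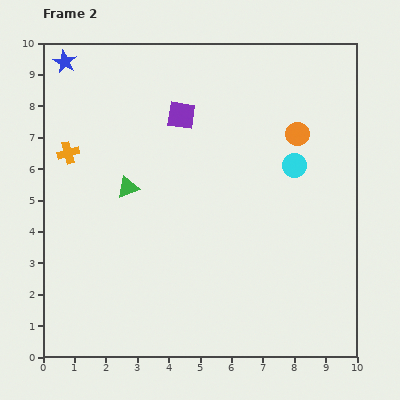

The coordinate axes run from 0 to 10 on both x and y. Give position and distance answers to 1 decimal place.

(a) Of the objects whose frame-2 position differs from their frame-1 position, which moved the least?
the green triangle

(moved 1.0)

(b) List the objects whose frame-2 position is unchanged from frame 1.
the orange circle, the blue star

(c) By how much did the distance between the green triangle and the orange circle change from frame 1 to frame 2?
+0.6

Distance in frame 1: 5.1. Distance in frame 2: 5.7.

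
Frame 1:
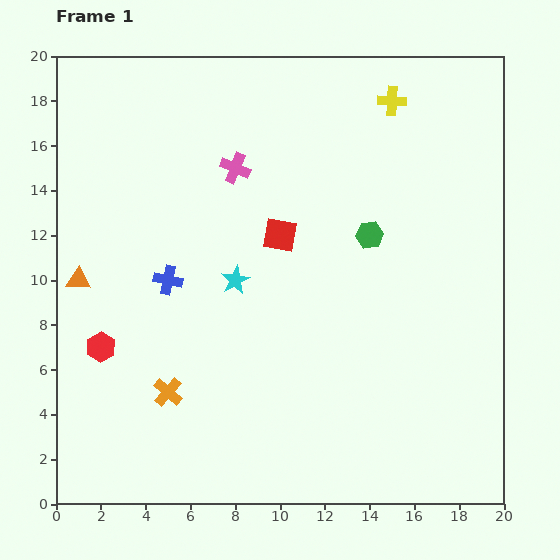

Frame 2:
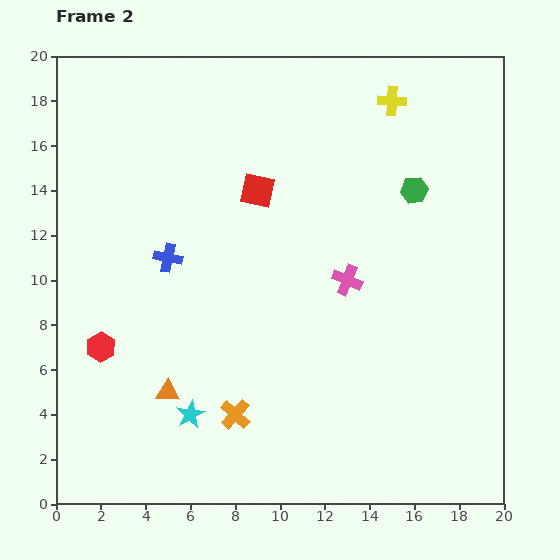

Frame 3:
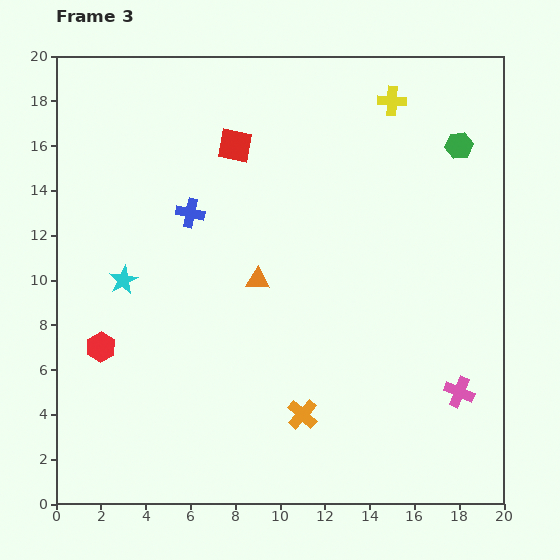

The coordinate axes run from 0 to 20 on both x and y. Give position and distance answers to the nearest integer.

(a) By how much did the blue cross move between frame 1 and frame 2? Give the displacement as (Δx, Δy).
(0, 1)

The blue cross was at (5, 10) in frame 1 and (5, 11) in frame 2.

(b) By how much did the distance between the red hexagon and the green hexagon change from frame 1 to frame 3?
+5

Distance in frame 1: 13. Distance in frame 3: 18.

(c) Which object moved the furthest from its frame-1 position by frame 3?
the pink cross

(moved 14; next 8)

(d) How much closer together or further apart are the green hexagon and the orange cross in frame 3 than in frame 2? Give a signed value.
+1

Distance in frame 2: 13. Distance in frame 3: 14.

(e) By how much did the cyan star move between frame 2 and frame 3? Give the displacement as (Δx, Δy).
(-3, 6)

The cyan star was at (6, 4) in frame 2 and (3, 10) in frame 3.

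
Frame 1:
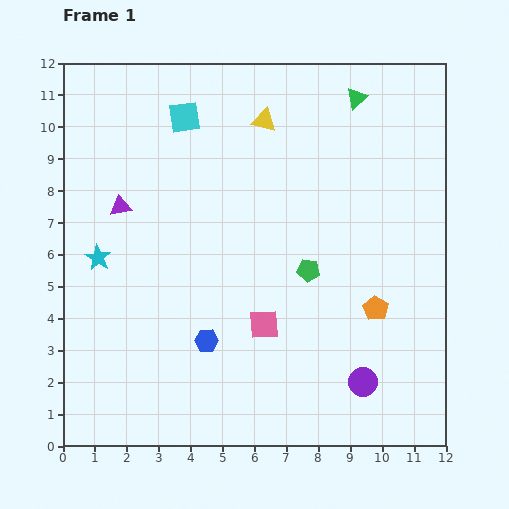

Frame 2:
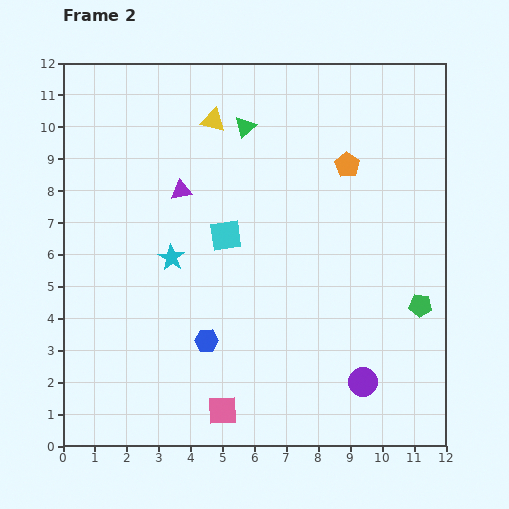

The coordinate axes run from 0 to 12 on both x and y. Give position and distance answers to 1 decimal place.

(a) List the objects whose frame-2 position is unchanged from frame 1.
the purple circle, the blue hexagon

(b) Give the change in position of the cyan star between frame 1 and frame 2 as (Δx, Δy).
(2.3, 0.0)

The cyan star was at (1.1, 5.9) in frame 1 and (3.4, 5.9) in frame 2.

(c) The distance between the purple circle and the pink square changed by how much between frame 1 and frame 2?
+0.9

Distance in frame 1: 3.6. Distance in frame 2: 4.5.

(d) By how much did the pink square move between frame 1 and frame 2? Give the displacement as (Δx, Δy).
(-1.3, -2.7)

The pink square was at (6.3, 3.8) in frame 1 and (5.0, 1.1) in frame 2.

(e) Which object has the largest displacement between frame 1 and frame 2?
the orange pentagon

(moved 4.6; next 3.9)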